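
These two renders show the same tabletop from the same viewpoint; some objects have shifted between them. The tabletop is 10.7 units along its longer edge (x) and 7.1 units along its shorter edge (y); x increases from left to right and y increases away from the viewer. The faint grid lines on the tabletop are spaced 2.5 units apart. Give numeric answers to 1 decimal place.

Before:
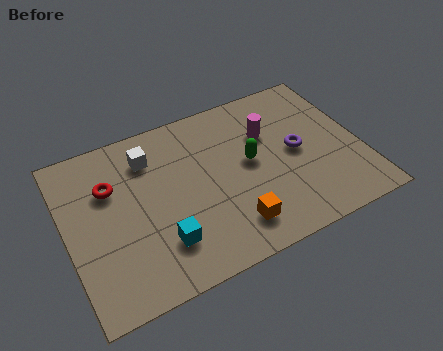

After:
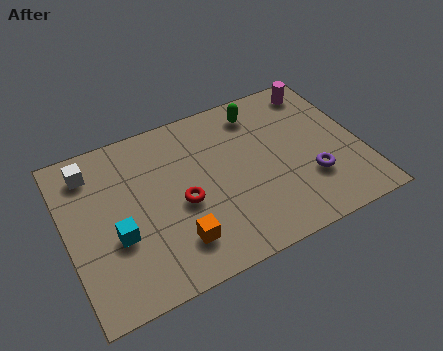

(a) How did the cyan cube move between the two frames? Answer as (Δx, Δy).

(-1.5, 0.9)

The cyan cube started near (3.2, 1.8) and ended near (1.7, 2.7).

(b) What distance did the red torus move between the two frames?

2.9

The red torus moved from about (1.7, 4.8) to (4.1, 3.1), a distance of √(2.4² + 1.7²) ≈ 2.9.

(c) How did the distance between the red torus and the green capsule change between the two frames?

-0.8

The distance was about 5.1 in the first image and 4.3 in the second, so they moved 0.8 units closer together.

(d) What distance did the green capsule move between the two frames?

2.2

From (6.7, 3.8) to (7.3, 5.9), the green capsule covered √(0.6² + 2.1²) ≈ 2.2 units.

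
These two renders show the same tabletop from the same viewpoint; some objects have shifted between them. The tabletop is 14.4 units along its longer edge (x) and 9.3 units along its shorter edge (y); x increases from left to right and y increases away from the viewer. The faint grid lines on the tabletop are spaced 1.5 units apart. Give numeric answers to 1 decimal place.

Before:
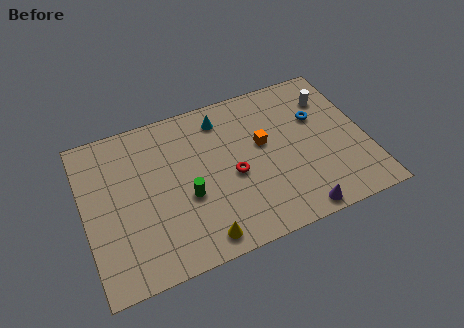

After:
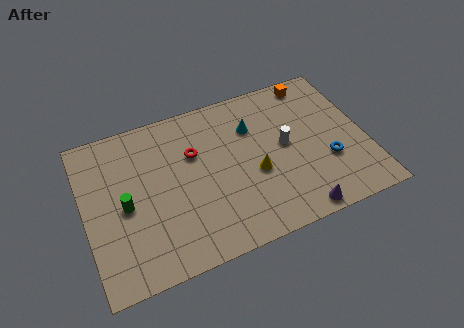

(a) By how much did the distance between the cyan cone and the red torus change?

-0.5

Before: roughly 3.6 units apart; after: 3.1. That's 0.5 units closer together.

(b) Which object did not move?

the purple cone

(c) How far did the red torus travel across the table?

2.7

From (7.5, 4.1) to (5.7, 6.1), the red torus covered √(1.8² + 2.0²) ≈ 2.7 units.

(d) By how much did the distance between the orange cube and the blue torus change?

+2.1

Before: roughly 3.0 units apart; after: 5.1. That's 2.1 units further apart.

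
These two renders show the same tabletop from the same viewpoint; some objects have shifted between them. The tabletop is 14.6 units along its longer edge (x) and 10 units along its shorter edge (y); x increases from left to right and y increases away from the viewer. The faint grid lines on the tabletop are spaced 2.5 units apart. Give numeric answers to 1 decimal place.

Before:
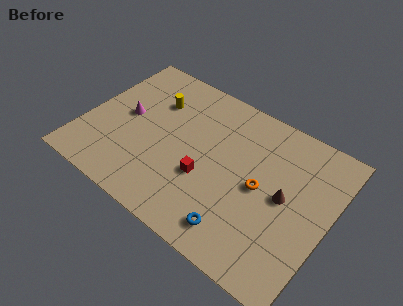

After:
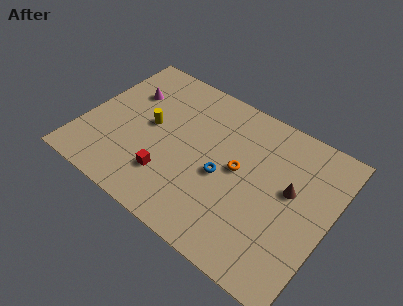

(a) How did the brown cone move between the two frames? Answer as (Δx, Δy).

(0.2, 0.6)

The brown cone started near (12.0, 5.1) and ended near (12.2, 5.7).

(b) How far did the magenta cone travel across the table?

1.7

From (2.3, 5.2) to (2.1, 6.9), the magenta cone covered √(0.2² + 1.7²) ≈ 1.7 units.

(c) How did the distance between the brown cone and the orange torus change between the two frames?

+1.6

The distance was about 1.4 in the first image and 3.0 in the second, so they moved 1.6 units further apart.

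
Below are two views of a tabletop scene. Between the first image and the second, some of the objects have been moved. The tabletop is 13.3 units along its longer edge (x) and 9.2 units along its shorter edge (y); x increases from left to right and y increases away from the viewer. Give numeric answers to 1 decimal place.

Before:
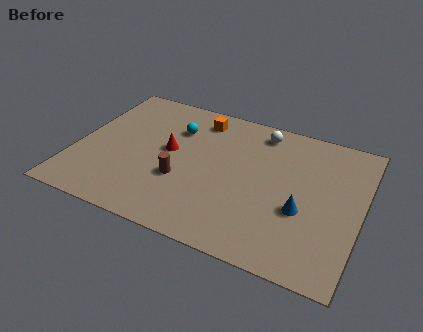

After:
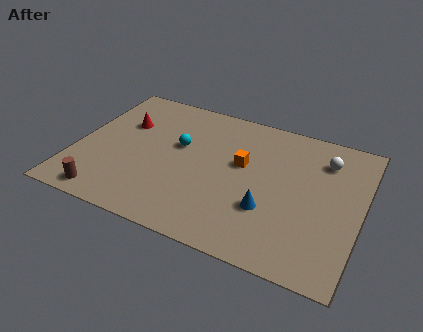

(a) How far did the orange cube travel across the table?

3.3

The orange cube was near (5.4, 7.7) before and (7.7, 5.4) after, so it travelled √(2.3² + 2.3²) ≈ 3.3 units.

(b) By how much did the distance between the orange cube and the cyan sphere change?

+1.5

The distance was about 1.5 in the first image and 3.0 in the second, so they moved 1.5 units further apart.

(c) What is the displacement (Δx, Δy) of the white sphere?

(3.1, -0.8)

The white sphere started near (8.3, 7.9) and ended near (11.4, 7.1).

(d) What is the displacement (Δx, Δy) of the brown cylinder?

(-3.2, -2.3)

The brown cylinder was at about (5.1, 3.3) and moved to about (1.9, 1.0).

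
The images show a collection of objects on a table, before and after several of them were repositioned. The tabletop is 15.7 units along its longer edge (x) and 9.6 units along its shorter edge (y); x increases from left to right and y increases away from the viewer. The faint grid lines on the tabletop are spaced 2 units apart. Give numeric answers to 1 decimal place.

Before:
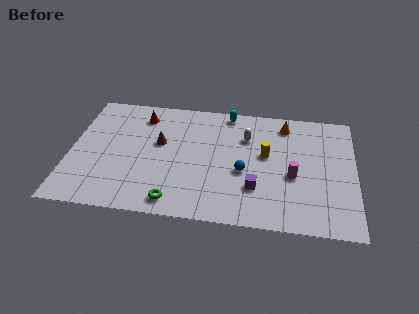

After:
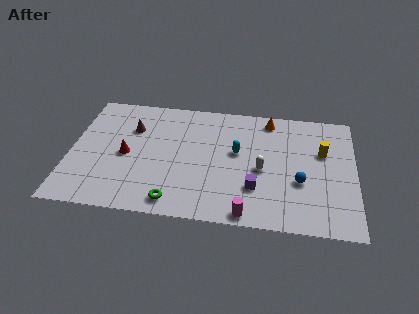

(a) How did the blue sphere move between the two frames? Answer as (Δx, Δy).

(3.1, -0.4)

The blue sphere was at about (9.6, 4.0) and moved to about (12.7, 3.6).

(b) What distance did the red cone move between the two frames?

3.4

The red cone moved from about (3.8, 7.8) to (3.1, 4.5), a distance of √(0.7² + 3.3²) ≈ 3.4.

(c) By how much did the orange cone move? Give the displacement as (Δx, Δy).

(-0.9, 0.3)

The orange cone started near (11.8, 8.1) and ended near (10.9, 8.4).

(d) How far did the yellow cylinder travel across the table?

3.2

From (10.8, 5.5) to (13.9, 6.1), the yellow cylinder covered √(3.1² + 0.6²) ≈ 3.2 units.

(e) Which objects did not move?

the purple cube and the green torus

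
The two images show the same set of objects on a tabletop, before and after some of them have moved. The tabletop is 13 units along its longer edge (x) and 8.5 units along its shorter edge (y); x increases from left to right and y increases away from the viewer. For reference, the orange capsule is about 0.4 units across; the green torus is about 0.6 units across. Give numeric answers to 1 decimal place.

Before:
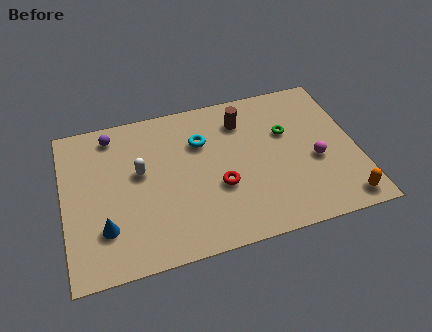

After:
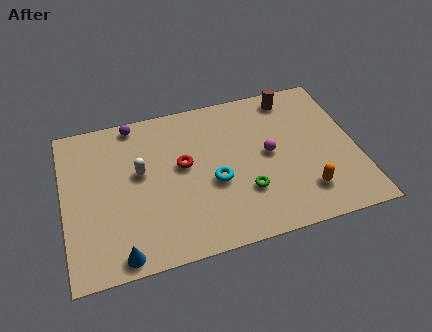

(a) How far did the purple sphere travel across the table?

1.1

The purple sphere moved from about (2.3, 7.3) to (3.3, 7.7), a distance of √(1.0² + 0.4²) ≈ 1.1.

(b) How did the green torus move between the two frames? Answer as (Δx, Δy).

(-2.1, -2.8)

The green torus was at about (10.0, 5.4) and moved to about (7.9, 2.6).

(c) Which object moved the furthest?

the green torus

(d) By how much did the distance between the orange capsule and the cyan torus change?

-3.5

The distance was about 7.7 in the first image and 4.2 in the second, so they moved 3.5 units closer together.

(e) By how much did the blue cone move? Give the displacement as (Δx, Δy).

(0.6, -1.5)

The blue cone started near (1.7, 2.3) and ended near (2.3, 0.8).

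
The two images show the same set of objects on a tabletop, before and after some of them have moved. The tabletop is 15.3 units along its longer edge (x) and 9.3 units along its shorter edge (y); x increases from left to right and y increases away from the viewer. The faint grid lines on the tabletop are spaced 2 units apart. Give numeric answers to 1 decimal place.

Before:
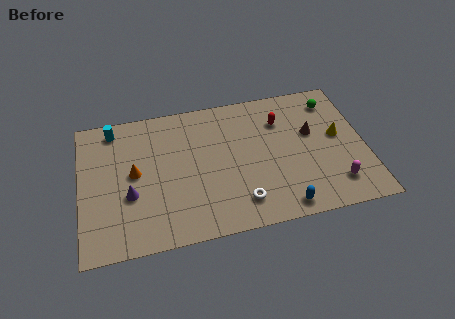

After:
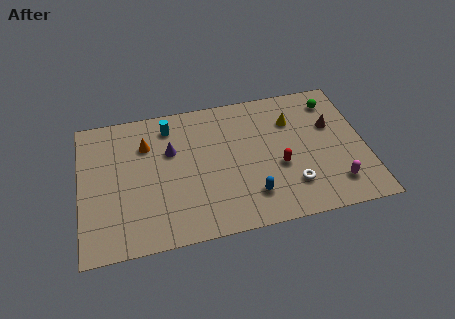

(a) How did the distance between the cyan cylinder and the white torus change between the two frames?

-0.8

They were about 9.1 units apart before and 8.3 after — 0.8 units closer together.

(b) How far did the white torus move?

2.8

The white torus was near (8.4, 1.8) before and (11.2, 2.3) after, so it travelled √(2.8² + 0.5²) ≈ 2.8 units.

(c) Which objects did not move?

the green sphere and the magenta capsule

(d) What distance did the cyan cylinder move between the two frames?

3.0

From (1.9, 8.1) to (4.9, 7.7), the cyan cylinder covered √(3.0² + 0.4²) ≈ 3.0 units.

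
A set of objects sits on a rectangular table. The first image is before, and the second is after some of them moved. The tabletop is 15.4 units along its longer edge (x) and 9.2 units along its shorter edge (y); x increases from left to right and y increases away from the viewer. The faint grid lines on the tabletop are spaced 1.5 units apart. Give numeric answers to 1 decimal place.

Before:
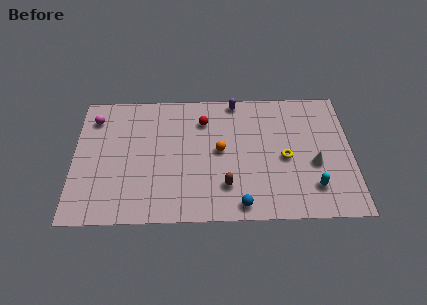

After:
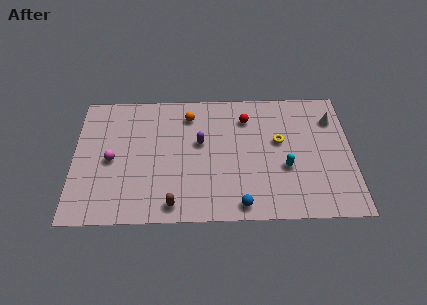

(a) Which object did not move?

the blue sphere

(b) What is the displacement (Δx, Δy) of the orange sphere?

(-1.7, 2.6)

From the two frames, the orange sphere sits at roughly (8.1, 4.8) before and (6.4, 7.4) after.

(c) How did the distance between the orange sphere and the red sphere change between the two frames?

+0.8

The distance was about 2.4 in the first image and 3.2 in the second, so they moved 0.8 units further apart.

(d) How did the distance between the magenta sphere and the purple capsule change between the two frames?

-3.0

They were about 8.0 units apart before and 5.0 after — 3.0 units closer together.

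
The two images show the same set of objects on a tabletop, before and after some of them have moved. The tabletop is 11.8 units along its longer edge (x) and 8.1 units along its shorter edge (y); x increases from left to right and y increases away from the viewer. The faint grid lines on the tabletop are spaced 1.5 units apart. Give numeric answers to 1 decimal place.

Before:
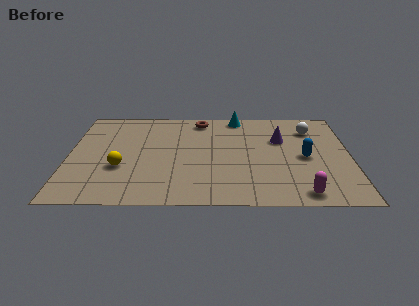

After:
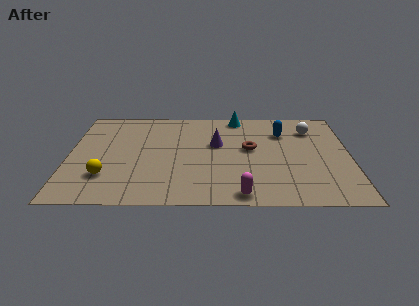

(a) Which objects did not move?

the cyan cone and the white sphere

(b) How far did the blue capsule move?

2.3

The blue capsule moved from about (9.9, 3.8) to (9.0, 5.9), a distance of √(0.9² + 2.1²) ≈ 2.3.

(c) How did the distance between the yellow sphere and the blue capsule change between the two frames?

+0.5

Before: roughly 7.8 units apart; after: 8.3. That's 0.5 units further apart.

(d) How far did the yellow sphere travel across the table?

0.9

From (2.2, 2.9) to (1.6, 2.2), the yellow sphere covered √(0.6² + 0.7²) ≈ 0.9 units.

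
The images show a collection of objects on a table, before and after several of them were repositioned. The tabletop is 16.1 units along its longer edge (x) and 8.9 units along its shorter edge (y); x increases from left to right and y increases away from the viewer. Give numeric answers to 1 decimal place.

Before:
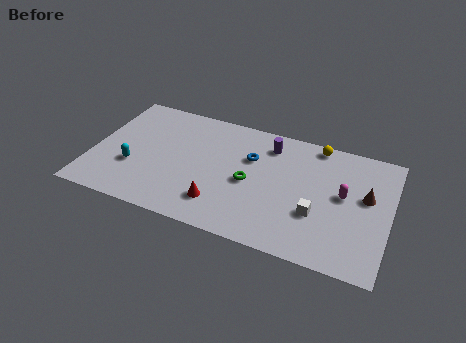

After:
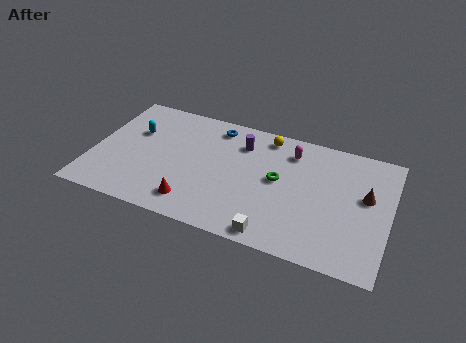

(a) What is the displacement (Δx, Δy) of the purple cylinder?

(-1.5, -0.4)

The purple cylinder started near (9.4, 7.2) and ended near (7.9, 6.8).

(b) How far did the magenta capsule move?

3.7

The magenta capsule was near (13.6, 4.9) before and (10.6, 7.1) after, so it travelled √(3.0² + 2.2²) ≈ 3.7 units.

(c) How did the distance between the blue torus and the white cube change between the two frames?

+3.0

Before: roughly 4.7 units apart; after: 7.7. That's 3.0 units further apart.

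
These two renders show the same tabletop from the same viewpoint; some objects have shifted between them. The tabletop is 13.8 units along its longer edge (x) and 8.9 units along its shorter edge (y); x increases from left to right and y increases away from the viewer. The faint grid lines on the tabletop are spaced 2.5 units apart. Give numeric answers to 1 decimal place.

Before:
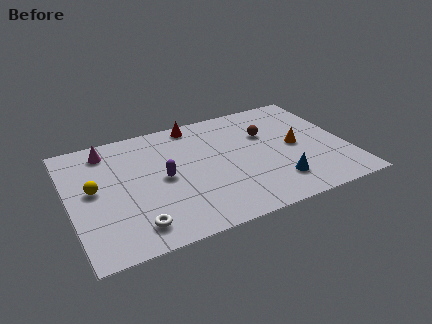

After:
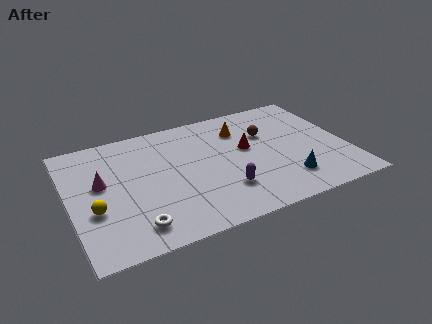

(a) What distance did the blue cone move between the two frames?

0.5

The blue cone was near (10.0, 2.0) before and (10.5, 2.0) after, so it travelled √(0.5² + 0.0²) ≈ 0.5 units.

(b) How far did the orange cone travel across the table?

3.4

From (11.3, 4.4) to (8.8, 6.7), the orange cone covered √(2.5² + 2.3²) ≈ 3.4 units.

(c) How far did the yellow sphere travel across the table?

1.5

From (1.2, 4.8) to (1.1, 3.3), the yellow sphere covered √(0.1² + 1.5²) ≈ 1.5 units.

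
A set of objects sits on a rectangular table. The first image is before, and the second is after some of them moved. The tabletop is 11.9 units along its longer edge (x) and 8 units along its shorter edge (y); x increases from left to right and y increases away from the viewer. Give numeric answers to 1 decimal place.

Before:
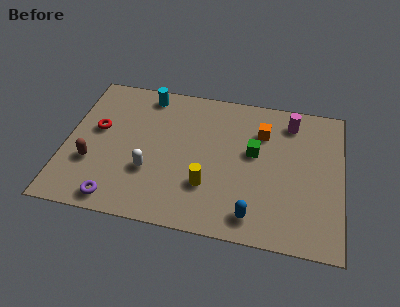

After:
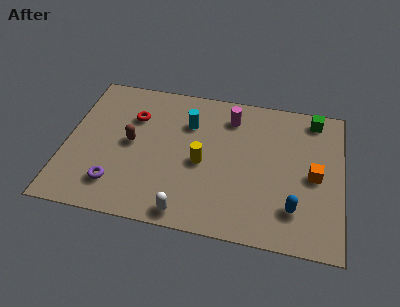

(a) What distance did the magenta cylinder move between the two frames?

2.6

From (9.6, 6.6) to (7.0, 6.4), the magenta cylinder covered √(2.6² + 0.2²) ≈ 2.6 units.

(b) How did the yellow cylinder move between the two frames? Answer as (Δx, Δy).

(-0.3, 1.2)

The yellow cylinder started near (6.2, 2.4) and ended near (5.9, 3.6).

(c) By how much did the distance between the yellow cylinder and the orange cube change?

+0.8

They were about 4.0 units apart before and 4.8 after — 0.8 units further apart.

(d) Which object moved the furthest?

the green cube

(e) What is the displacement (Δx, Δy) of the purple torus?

(-0.1, 0.8)

The purple torus was at about (2.4, 0.9) and moved to about (2.3, 1.7).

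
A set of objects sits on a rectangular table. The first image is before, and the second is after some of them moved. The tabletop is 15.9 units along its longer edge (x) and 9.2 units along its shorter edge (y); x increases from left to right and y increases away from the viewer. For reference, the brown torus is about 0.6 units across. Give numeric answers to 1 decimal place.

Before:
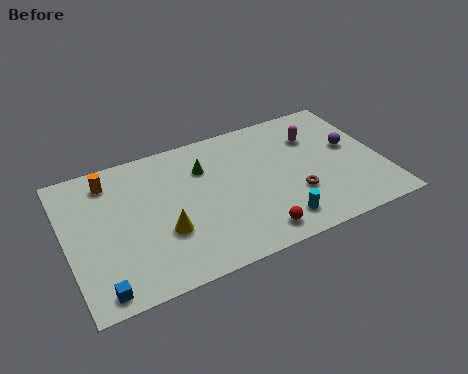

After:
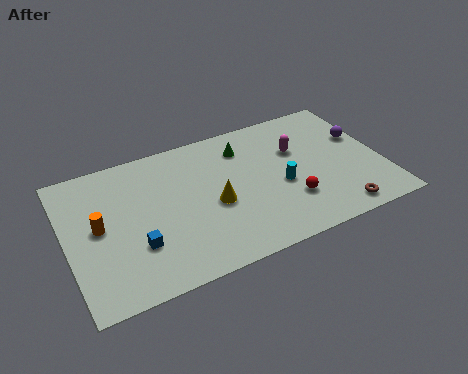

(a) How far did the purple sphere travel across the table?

0.8

The purple sphere moved from about (14.5, 5.2) to (15.1, 5.7), a distance of √(0.6² + 0.5²) ≈ 0.8.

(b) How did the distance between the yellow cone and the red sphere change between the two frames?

-0.8

Before: roughly 4.7 units apart; after: 3.9. That's 0.8 units closer together.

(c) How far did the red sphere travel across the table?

2.4

The red sphere was near (9.0, 1.3) before and (11.0, 2.7) after, so it travelled √(2.0² + 1.4²) ≈ 2.4 units.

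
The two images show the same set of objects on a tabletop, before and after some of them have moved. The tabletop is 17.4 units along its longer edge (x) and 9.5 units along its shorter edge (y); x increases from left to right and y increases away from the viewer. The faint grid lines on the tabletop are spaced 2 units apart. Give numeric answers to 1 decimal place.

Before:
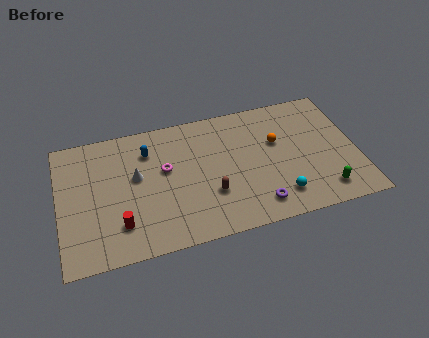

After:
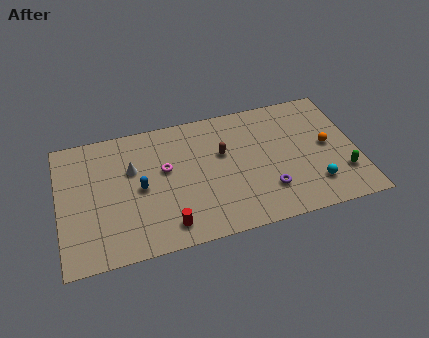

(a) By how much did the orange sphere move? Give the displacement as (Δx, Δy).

(2.9, -1.0)

The orange sphere started near (12.8, 5.9) and ended near (15.7, 4.9).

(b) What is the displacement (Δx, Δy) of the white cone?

(-0.2, 0.6)

From the two frames, the white cone sits at roughly (4.5, 5.5) before and (4.3, 6.1) after.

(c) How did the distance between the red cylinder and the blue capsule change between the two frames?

-1.9

The distance was about 5.3 in the first image and 3.4 in the second, so they moved 1.9 units closer together.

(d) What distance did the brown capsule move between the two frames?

2.9

The brown capsule moved from about (8.7, 3.1) to (9.6, 5.9), a distance of √(0.9² + 2.8²) ≈ 2.9.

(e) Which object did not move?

the magenta torus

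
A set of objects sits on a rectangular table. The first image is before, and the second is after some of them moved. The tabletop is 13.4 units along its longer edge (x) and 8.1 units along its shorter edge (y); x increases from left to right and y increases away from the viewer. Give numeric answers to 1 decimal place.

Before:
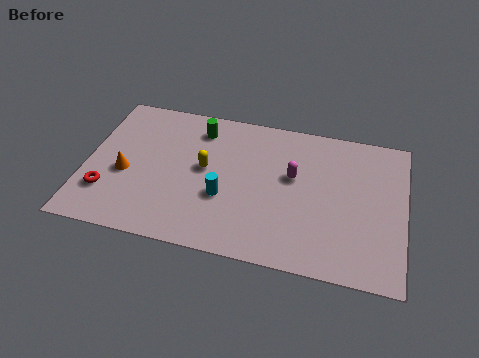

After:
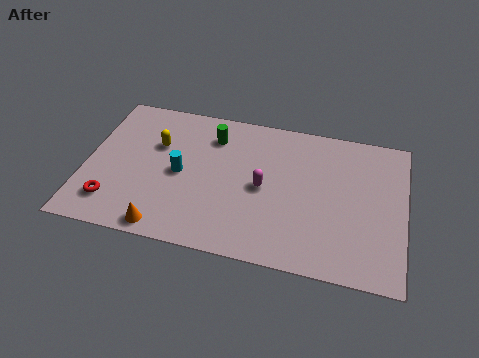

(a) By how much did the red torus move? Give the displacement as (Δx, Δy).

(0.3, -0.5)

The red torus was at about (1.0, 2.2) and moved to about (1.3, 1.7).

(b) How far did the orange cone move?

3.2

From (1.7, 3.4) to (3.6, 0.8), the orange cone covered √(1.9² + 2.6²) ≈ 3.2 units.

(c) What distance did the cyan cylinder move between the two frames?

2.1

The cyan cylinder was near (5.9, 3.0) before and (4.0, 3.9) after, so it travelled √(1.9² + 0.9²) ≈ 2.1 units.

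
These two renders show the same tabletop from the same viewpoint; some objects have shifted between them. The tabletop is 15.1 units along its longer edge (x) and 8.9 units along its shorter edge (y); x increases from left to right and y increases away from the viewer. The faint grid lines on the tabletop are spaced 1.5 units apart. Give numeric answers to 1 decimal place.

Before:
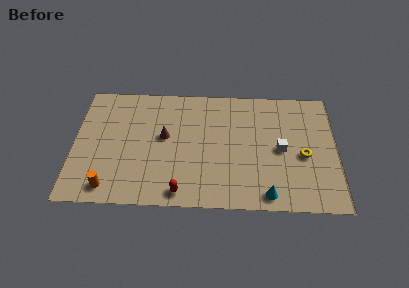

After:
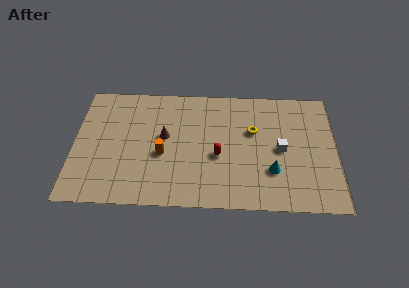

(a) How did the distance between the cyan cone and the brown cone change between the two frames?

-0.5

The distance was about 7.1 in the first image and 6.6 in the second, so they moved 0.5 units closer together.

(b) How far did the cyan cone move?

1.7

The cyan cone moved from about (11.1, 1.0) to (11.4, 2.7), a distance of √(0.3² + 1.7²) ≈ 1.7.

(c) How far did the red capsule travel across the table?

3.4

The red capsule was near (6.2, 1.0) before and (8.3, 3.7) after, so it travelled √(2.1² + 2.7²) ≈ 3.4 units.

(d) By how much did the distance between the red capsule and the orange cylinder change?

-0.9

The distance was about 4.1 in the first image and 3.2 in the second, so they moved 0.9 units closer together.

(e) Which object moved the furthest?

the orange cylinder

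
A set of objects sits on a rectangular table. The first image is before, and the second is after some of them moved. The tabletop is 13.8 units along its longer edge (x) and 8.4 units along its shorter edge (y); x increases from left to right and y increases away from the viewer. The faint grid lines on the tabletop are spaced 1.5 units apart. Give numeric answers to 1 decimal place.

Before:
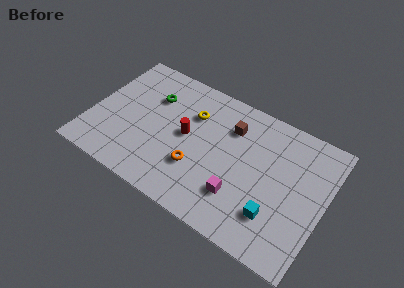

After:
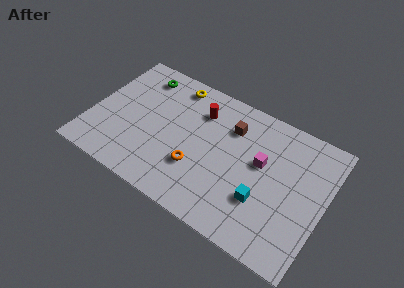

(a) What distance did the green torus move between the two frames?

1.4

The green torus moved from about (3.3, 5.9) to (2.4, 7.0), a distance of √(0.9² + 1.1²) ≈ 1.4.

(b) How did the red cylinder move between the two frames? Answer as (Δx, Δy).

(0.5, 1.9)

From the two frames, the red cylinder sits at roughly (5.6, 4.4) before and (6.1, 6.3) after.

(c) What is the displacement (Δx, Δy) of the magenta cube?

(0.9, 2.6)

The magenta cube started near (9.1, 2.3) and ended near (10.0, 4.9).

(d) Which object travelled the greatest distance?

the magenta cube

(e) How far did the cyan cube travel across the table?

0.9

The cyan cube was near (11.2, 2.2) before and (10.4, 2.7) after, so it travelled √(0.8² + 0.5²) ≈ 0.9 units.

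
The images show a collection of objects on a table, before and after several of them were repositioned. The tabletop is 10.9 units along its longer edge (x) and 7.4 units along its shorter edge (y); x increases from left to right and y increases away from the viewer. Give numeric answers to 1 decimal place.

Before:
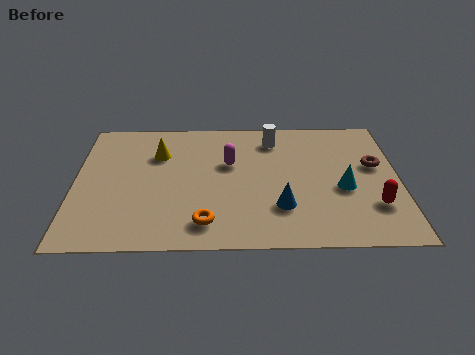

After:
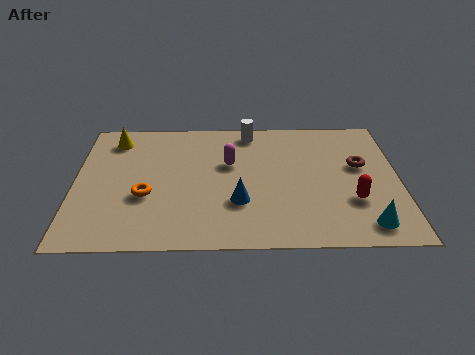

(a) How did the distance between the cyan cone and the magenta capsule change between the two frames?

+1.6

The distance was about 4.1 in the first image and 5.7 in the second, so they moved 1.6 units further apart.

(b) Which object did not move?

the magenta capsule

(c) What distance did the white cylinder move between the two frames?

0.9

The white cylinder moved from about (6.7, 6.0) to (5.9, 6.5), a distance of √(0.8² + 0.5²) ≈ 0.9.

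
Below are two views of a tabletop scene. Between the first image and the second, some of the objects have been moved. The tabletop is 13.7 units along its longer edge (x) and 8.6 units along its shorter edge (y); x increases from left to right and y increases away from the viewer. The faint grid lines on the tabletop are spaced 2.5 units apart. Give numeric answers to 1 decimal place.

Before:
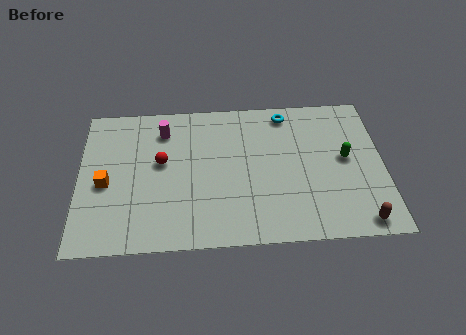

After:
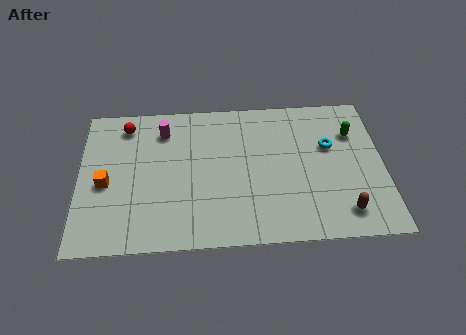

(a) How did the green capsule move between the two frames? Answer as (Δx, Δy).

(0.4, 1.5)

The green capsule started near (12.0, 4.6) and ended near (12.4, 6.1).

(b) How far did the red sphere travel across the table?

2.8

The red sphere was near (3.7, 4.9) before and (2.1, 7.2) after, so it travelled √(1.6² + 2.3²) ≈ 2.8 units.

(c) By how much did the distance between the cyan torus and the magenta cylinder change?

+2.0

They were about 5.6 units apart before and 7.6 after — 2.0 units further apart.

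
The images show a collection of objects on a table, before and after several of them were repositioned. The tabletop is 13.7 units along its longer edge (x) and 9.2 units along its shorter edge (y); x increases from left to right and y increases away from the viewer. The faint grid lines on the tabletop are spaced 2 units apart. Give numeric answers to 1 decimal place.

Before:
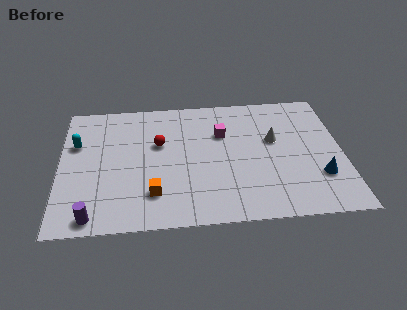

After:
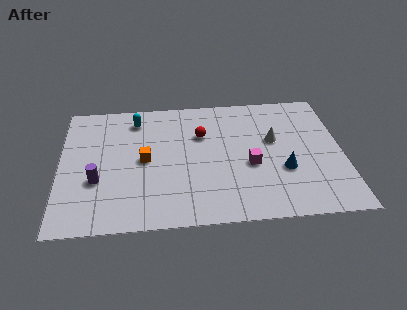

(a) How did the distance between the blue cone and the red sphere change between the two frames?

-3.4

Before: roughly 8.3 units apart; after: 4.9. That's 3.4 units closer together.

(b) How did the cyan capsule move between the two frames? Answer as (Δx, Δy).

(2.9, 1.6)

The cyan capsule started near (0.8, 6.0) and ended near (3.7, 7.6).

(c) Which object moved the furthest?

the cyan capsule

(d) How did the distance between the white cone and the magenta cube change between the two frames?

-0.5

They were about 2.6 units apart before and 2.1 after — 0.5 units closer together.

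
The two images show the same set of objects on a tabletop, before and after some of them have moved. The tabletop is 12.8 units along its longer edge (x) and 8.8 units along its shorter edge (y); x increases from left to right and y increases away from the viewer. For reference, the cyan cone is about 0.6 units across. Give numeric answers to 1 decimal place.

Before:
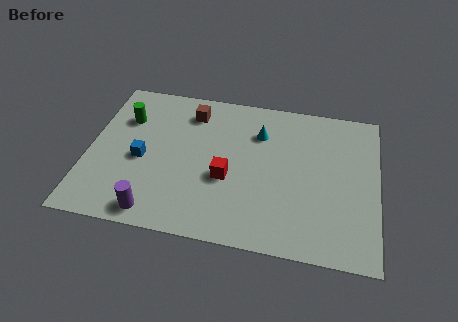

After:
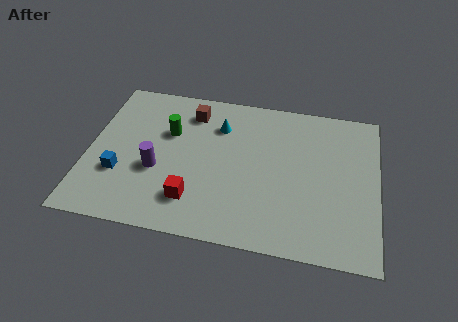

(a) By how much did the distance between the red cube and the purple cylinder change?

-1.7

They were about 3.9 units apart before and 2.2 after — 1.7 units closer together.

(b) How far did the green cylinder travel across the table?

2.1

From (1.5, 6.2) to (3.5, 5.7), the green cylinder covered √(2.0² + 0.5²) ≈ 2.1 units.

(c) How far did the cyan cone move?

1.8

From (7.5, 6.4) to (5.7, 6.5), the cyan cone covered √(1.8² + 0.1²) ≈ 1.8 units.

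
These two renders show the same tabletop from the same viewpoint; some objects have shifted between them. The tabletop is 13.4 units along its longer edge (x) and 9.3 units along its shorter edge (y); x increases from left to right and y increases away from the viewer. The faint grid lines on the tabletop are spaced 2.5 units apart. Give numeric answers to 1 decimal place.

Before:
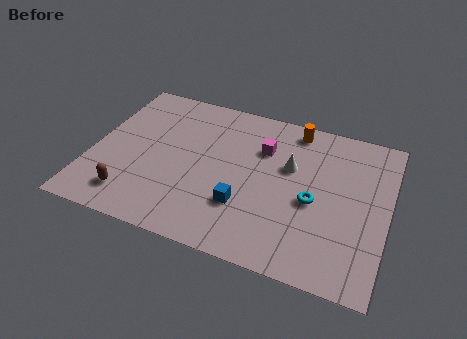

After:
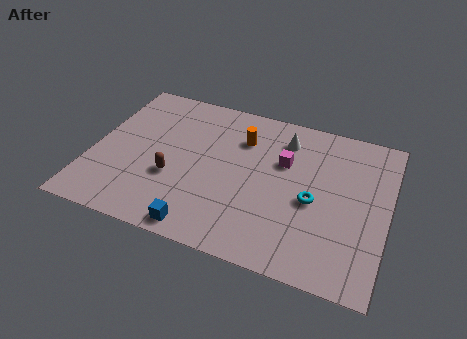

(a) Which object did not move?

the cyan torus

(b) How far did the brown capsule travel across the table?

2.4

The brown capsule was near (2.1, 1.7) before and (3.8, 3.4) after, so it travelled √(1.7² + 1.7²) ≈ 2.4 units.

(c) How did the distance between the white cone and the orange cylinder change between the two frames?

-0.4

Before: roughly 2.4 units apart; after: 2.0. That's 0.4 units closer together.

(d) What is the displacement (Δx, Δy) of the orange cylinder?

(-2.3, -1.4)

The orange cylinder started near (8.9, 8.2) and ended near (6.6, 6.8).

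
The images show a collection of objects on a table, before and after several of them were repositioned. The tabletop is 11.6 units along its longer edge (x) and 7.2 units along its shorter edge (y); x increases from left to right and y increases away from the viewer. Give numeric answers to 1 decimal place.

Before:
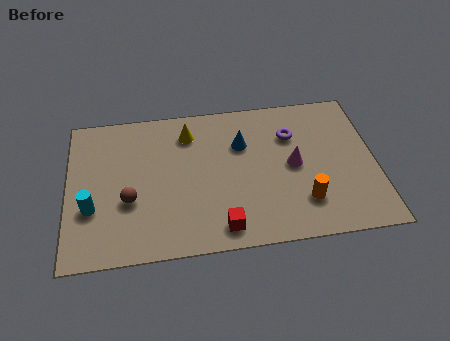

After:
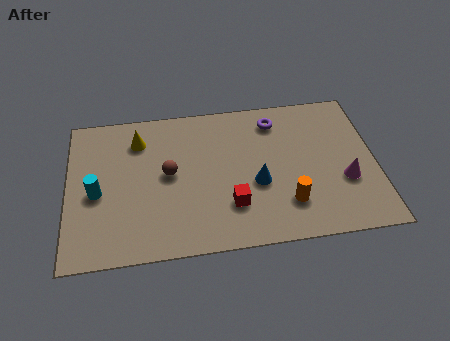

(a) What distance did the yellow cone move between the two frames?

1.9

From (4.6, 5.7) to (2.7, 5.6), the yellow cone covered √(1.9² + 0.1²) ≈ 1.9 units.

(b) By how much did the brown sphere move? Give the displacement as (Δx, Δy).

(1.5, 1.1)

The brown sphere was at about (2.3, 2.7) and moved to about (3.8, 3.8).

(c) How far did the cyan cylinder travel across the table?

0.7

The cyan cylinder was near (0.9, 2.5) before and (1.1, 3.2) after, so it travelled √(0.2² + 0.7²) ≈ 0.7 units.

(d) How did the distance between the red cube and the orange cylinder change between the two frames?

-1.1

The distance was about 3.2 in the first image and 2.1 in the second, so they moved 1.1 units closer together.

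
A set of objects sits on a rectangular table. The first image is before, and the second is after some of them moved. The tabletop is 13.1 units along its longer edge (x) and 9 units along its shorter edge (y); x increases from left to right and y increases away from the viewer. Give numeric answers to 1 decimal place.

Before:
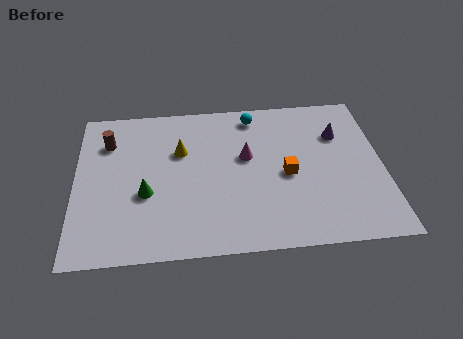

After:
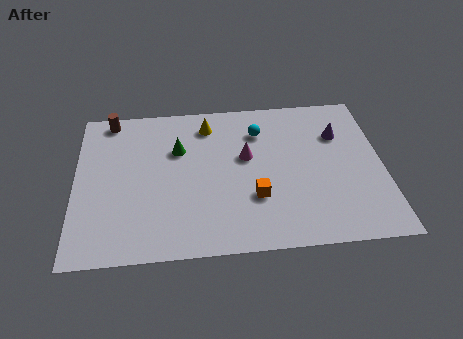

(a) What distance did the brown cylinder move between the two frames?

1.4

The brown cylinder was near (1.4, 6.7) before and (1.5, 8.1) after, so it travelled √(0.1² + 1.4²) ≈ 1.4 units.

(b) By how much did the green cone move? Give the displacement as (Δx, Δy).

(1.4, 2.5)

The green cone started near (3.0, 3.5) and ended near (4.4, 6.0).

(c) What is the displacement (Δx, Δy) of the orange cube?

(-1.4, -1.2)

From the two frames, the orange cube sits at roughly (9.0, 4.1) before and (7.6, 2.9) after.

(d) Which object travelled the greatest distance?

the green cone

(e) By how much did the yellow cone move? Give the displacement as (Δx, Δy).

(1.2, 1.5)

The yellow cone was at about (4.5, 5.9) and moved to about (5.7, 7.4).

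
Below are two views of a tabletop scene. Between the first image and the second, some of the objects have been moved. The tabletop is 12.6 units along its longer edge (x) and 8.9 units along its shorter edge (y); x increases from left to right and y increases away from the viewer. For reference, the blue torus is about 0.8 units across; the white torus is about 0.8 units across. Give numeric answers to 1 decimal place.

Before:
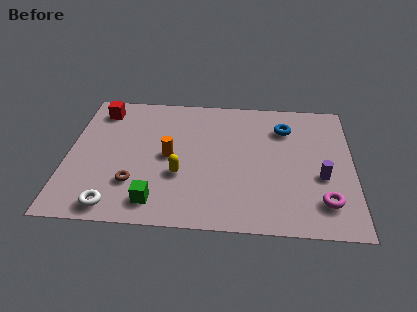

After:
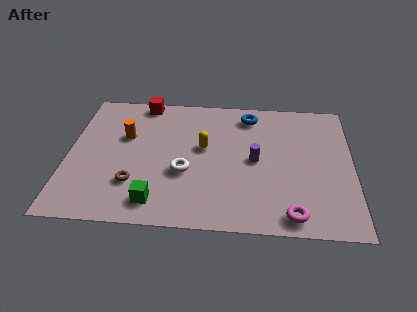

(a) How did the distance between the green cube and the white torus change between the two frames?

+0.5

They were about 1.8 units apart before and 2.3 after — 0.5 units further apart.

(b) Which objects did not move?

the green cube and the brown torus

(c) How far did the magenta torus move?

1.7

From (11.3, 1.9) to (9.9, 1.0), the magenta torus covered √(1.4² + 0.9²) ≈ 1.7 units.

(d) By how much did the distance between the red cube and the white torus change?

-1.4

Before: roughly 6.5 units apart; after: 5.1. That's 1.4 units closer together.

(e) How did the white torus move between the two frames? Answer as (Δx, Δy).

(3.0, 2.4)

The white torus was at about (2.2, 1.0) and moved to about (5.2, 3.4).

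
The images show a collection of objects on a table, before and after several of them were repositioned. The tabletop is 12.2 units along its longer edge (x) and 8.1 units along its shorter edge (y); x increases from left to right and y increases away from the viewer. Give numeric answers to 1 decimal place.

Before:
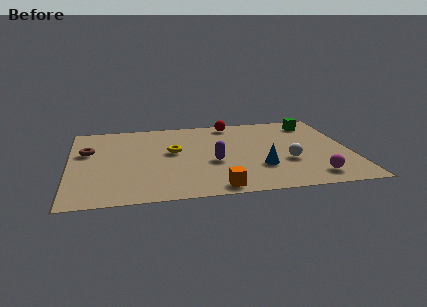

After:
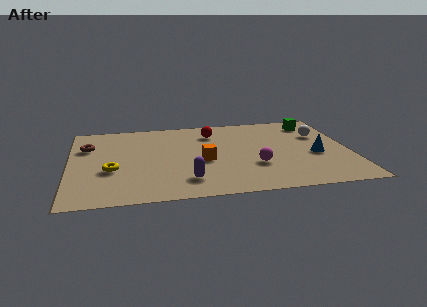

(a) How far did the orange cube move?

2.7

From (6.2, 0.8) to (5.8, 3.5), the orange cube covered √(0.4² + 2.7²) ≈ 2.7 units.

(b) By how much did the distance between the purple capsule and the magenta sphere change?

-1.5

Before: roughly 4.7 units apart; after: 3.2. That's 1.5 units closer together.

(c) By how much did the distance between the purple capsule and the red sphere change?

+0.8

They were about 4.0 units apart before and 4.8 after — 0.8 units further apart.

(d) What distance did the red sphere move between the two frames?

1.3

The red sphere was near (7.2, 7.2) before and (6.3, 6.3) after, so it travelled √(0.9² + 0.9²) ≈ 1.3 units.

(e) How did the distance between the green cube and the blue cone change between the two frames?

-1.6

Before: roughly 4.9 units apart; after: 3.3. That's 1.6 units closer together.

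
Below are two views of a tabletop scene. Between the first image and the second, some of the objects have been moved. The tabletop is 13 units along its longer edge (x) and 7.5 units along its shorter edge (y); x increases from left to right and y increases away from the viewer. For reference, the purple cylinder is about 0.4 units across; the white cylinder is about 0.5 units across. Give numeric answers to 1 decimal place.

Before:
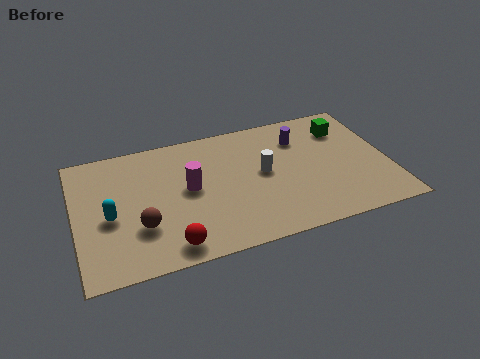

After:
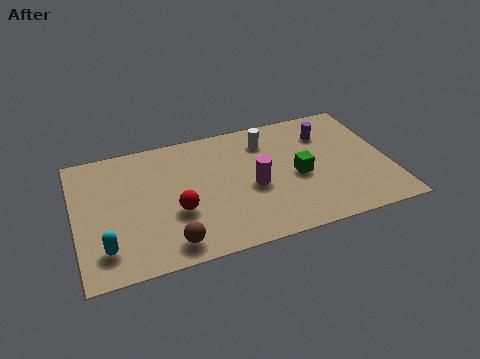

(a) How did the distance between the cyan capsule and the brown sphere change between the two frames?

+1.1

Before: roughly 1.5 units apart; after: 2.6. That's 1.1 units further apart.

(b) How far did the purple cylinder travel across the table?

1.1

The purple cylinder moved from about (9.5, 5.6) to (10.6, 5.6), a distance of √(1.1² + 0.0²) ≈ 1.1.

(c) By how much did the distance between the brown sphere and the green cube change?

-3.4

The distance was about 9.4 in the first image and 6.0 in the second, so they moved 3.4 units closer together.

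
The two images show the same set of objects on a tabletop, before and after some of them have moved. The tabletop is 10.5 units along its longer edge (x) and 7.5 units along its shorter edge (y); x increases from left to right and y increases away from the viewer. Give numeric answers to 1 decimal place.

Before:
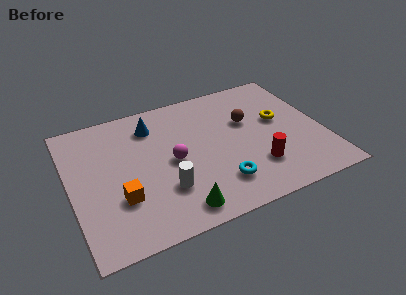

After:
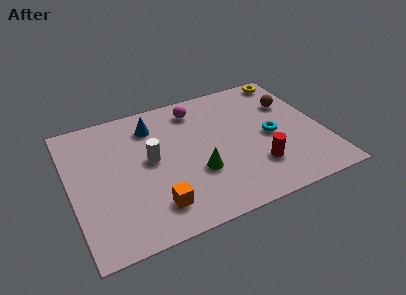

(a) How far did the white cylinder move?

1.8

The white cylinder moved from about (3.7, 2.2) to (3.3, 4.0), a distance of √(0.4² + 1.8²) ≈ 1.8.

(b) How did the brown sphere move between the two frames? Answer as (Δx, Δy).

(1.9, 0.4)

From the two frames, the brown sphere sits at roughly (7.5, 4.7) before and (9.4, 5.1) after.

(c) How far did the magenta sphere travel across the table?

2.9

From (4.2, 3.6) to (5.5, 6.2), the magenta sphere covered √(1.3² + 2.6²) ≈ 2.9 units.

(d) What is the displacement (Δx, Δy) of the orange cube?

(1.3, -0.9)

From the two frames, the orange cube sits at roughly (1.9, 2.4) before and (3.2, 1.5) after.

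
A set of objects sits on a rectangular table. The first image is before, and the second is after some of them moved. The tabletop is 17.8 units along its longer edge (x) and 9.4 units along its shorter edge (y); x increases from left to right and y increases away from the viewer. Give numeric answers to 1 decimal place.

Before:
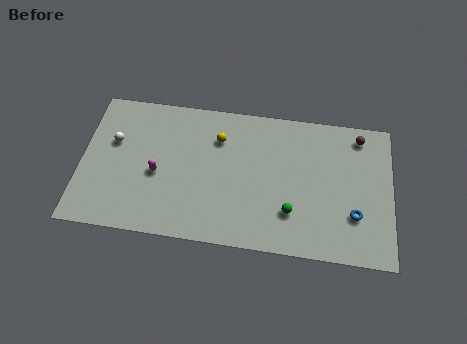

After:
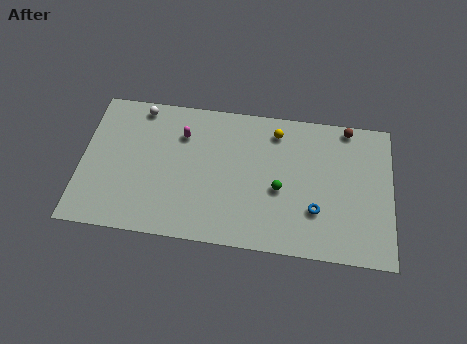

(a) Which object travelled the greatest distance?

the yellow sphere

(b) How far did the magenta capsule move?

3.1

From (4.4, 4.1) to (5.7, 6.9), the magenta capsule covered √(1.3² + 2.8²) ≈ 3.1 units.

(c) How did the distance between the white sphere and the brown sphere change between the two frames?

-2.3

The distance was about 14.3 in the first image and 12.0 in the second, so they moved 2.3 units closer together.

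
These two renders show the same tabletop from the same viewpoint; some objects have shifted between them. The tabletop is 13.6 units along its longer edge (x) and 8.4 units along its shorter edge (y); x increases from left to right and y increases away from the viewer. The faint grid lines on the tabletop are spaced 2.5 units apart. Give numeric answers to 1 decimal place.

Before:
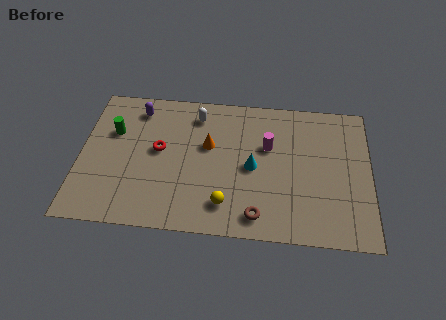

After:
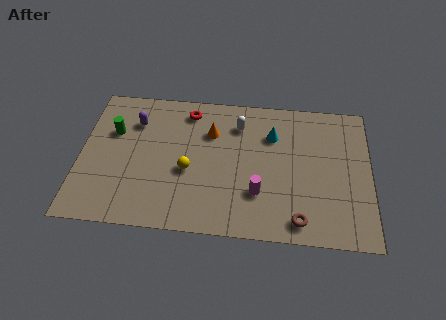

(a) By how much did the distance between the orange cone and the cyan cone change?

+0.5

They were about 2.4 units apart before and 2.9 after — 0.5 units further apart.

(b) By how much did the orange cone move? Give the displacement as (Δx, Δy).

(0.1, 0.8)

The orange cone started near (6.0, 5.1) and ended near (6.1, 5.9).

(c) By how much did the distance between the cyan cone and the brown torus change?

+2.3

Before: roughly 2.8 units apart; after: 5.1. That's 2.3 units further apart.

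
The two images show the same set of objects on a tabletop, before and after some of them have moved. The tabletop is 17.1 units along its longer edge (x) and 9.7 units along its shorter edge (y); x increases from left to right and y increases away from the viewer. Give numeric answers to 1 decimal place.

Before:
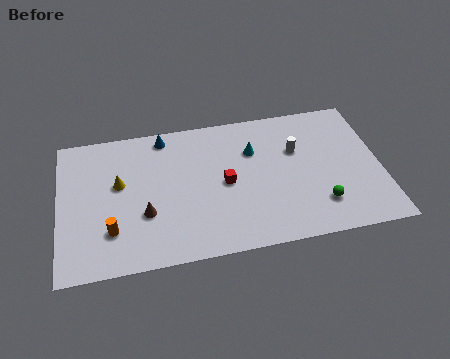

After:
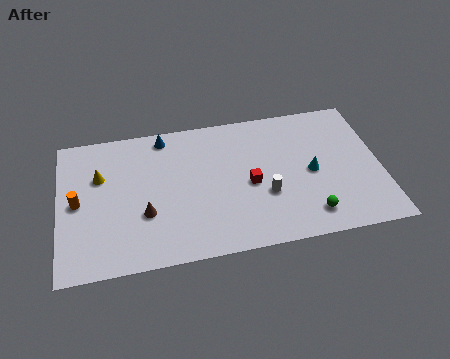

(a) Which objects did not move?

the brown cone and the blue cone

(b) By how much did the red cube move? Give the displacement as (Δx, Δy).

(1.3, -0.3)

The red cube started near (8.8, 4.7) and ended near (10.1, 4.4).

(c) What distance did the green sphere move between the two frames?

0.8

The green sphere moved from about (13.7, 2.3) to (13.1, 1.7), a distance of √(0.6² + 0.6²) ≈ 0.8.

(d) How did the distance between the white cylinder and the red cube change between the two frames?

-3.0

Before: roughly 4.2 units apart; after: 1.2. That's 3.0 units closer together.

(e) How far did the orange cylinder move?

2.8

The orange cylinder was near (2.7, 2.6) before and (1.0, 4.8) after, so it travelled √(1.7² + 2.2²) ≈ 2.8 units.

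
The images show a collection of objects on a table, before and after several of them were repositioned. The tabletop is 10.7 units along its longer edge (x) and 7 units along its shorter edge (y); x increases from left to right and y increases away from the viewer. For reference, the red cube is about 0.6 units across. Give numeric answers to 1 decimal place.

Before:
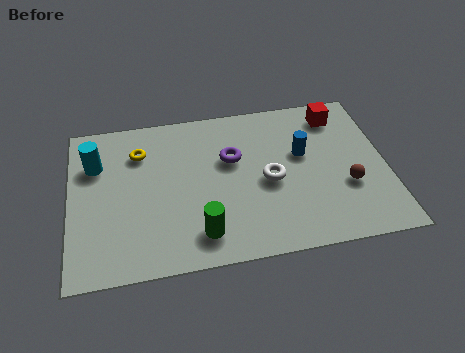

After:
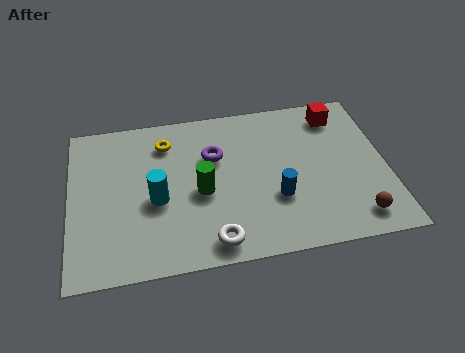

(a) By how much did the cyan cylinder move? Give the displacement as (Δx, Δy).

(2.0, -1.9)

The cyan cylinder started near (0.9, 4.9) and ended near (2.9, 3.0).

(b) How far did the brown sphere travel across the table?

1.4

From (9.3, 2.5) to (9.5, 1.1), the brown sphere covered √(0.2² + 1.4²) ≈ 1.4 units.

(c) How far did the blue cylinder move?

2.1

From (7.9, 4.2) to (6.9, 2.4), the blue cylinder covered √(1.0² + 1.8²) ≈ 2.1 units.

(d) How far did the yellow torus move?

0.9

From (2.4, 5.2) to (3.3, 5.5), the yellow torus covered √(0.9² + 0.3²) ≈ 0.9 units.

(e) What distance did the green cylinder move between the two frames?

1.8

The green cylinder was near (4.3, 1.3) before and (4.4, 3.1) after, so it travelled √(0.1² + 1.8²) ≈ 1.8 units.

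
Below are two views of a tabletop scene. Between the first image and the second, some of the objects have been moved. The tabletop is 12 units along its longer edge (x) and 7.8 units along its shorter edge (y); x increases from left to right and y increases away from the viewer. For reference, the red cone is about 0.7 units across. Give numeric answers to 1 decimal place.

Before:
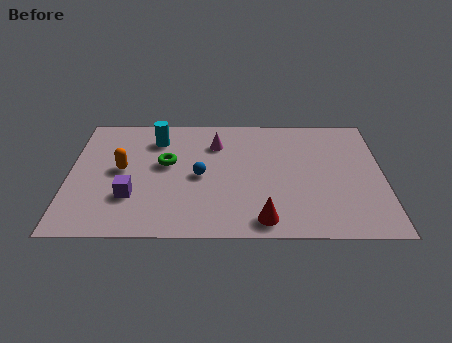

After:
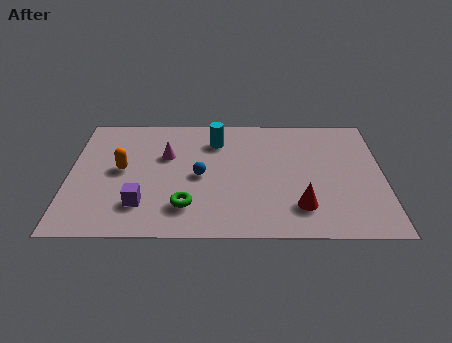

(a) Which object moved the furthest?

the green torus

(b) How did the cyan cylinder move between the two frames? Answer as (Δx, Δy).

(2.3, -0.1)

The cyan cylinder started near (3.3, 6.1) and ended near (5.6, 6.0).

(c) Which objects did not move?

the blue sphere and the orange capsule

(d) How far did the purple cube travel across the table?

0.6

From (2.4, 2.4) to (2.8, 1.9), the purple cube covered √(0.4² + 0.5²) ≈ 0.6 units.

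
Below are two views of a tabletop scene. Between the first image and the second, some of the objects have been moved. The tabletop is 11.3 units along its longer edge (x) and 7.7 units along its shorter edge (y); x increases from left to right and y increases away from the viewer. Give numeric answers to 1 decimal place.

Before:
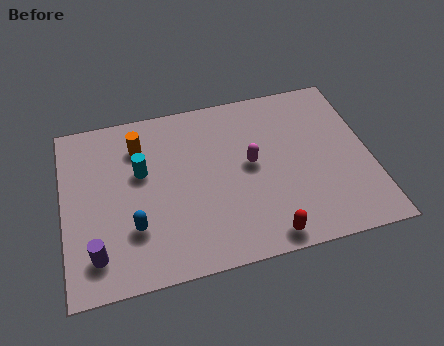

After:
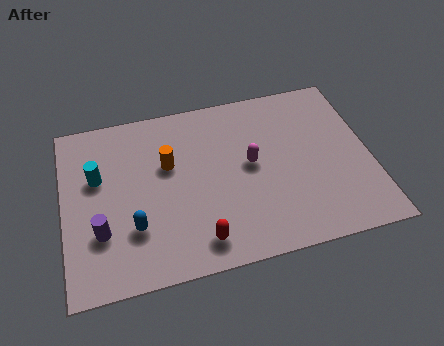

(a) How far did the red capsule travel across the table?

2.4

The red capsule moved from about (7.2, 0.8) to (4.8, 1.2), a distance of √(2.4² + 0.4²) ≈ 2.4.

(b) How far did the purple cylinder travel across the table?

0.9

From (1.1, 1.5) to (1.3, 2.4), the purple cylinder covered √(0.2² + 0.9²) ≈ 0.9 units.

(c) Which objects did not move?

the blue capsule and the magenta capsule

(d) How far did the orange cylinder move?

1.5

The orange cylinder moved from about (2.9, 5.9) to (3.9, 4.8), a distance of √(1.0² + 1.1²) ≈ 1.5.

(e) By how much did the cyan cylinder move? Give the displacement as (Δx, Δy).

(-1.6, 0.1)

The cyan cylinder was at about (2.9, 4.7) and moved to about (1.3, 4.8).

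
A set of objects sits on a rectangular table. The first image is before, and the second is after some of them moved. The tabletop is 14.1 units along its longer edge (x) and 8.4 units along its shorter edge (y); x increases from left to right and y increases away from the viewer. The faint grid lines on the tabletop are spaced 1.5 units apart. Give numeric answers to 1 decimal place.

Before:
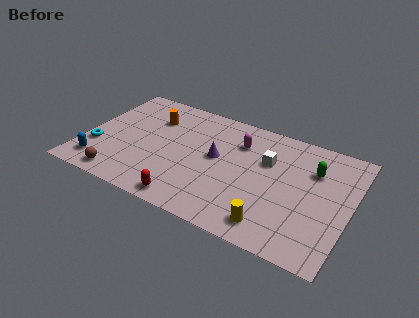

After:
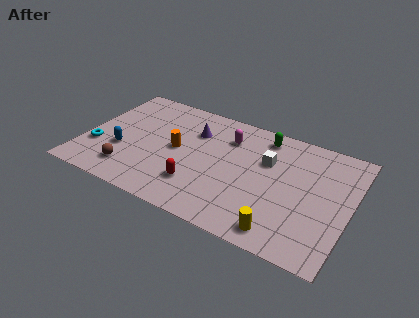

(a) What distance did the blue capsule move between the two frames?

1.8

The blue capsule moved from about (1.1, 1.5) to (2.1, 3.0), a distance of √(1.0² + 1.5²) ≈ 1.8.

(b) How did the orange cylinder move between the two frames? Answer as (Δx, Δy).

(1.6, -1.8)

The orange cylinder was at about (3.3, 6.1) and moved to about (4.9, 4.3).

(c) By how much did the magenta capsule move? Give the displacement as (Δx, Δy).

(-0.6, 0.1)

The magenta capsule started near (8.0, 6.2) and ended near (7.4, 6.3).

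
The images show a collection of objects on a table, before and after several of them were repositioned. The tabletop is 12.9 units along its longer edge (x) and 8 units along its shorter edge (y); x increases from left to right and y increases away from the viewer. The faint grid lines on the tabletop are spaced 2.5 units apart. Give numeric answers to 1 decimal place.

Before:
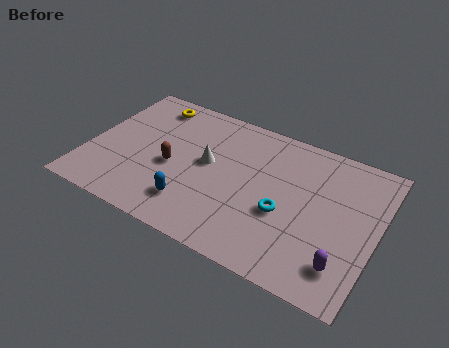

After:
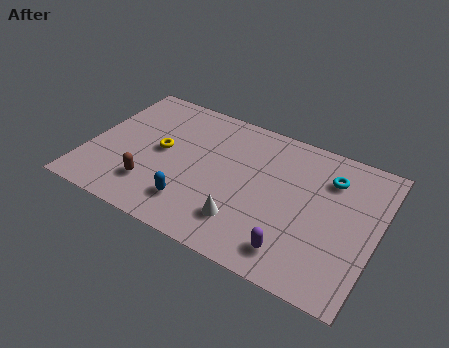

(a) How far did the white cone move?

3.2

The white cone moved from about (5.3, 4.4) to (7.3, 1.9), a distance of √(2.0² + 2.5²) ≈ 3.2.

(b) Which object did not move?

the blue capsule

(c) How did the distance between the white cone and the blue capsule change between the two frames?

-0.3

The distance was about 2.6 in the first image and 2.3 in the second, so they moved 0.3 units closer together.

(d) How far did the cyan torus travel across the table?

3.3

The cyan torus moved from about (8.9, 3.2) to (10.6, 6.0), a distance of √(1.7² + 2.8²) ≈ 3.3.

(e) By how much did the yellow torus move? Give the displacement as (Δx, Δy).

(0.9, -2.6)

The yellow torus was at about (2.3, 6.8) and moved to about (3.2, 4.2).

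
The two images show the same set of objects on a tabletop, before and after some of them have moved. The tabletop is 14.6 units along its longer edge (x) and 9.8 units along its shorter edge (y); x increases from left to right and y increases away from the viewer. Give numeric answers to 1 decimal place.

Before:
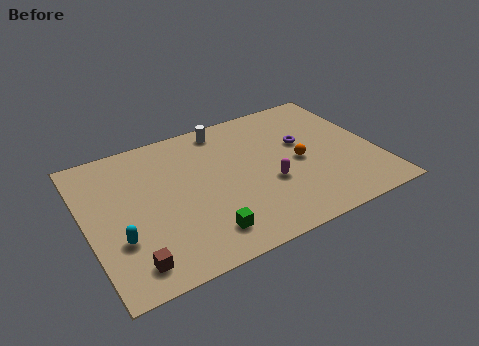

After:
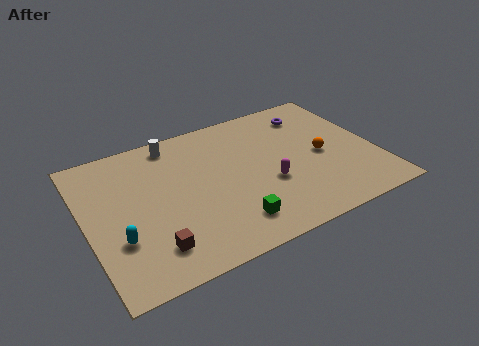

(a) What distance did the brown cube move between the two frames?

1.2

The brown cube was near (1.8, 1.5) before and (2.9, 2.0) after, so it travelled √(1.1² + 0.5²) ≈ 1.2 units.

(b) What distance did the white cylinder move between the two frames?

2.6

From (7.4, 8.6) to (4.8, 8.6), the white cylinder covered √(2.6² + 0.0²) ≈ 2.6 units.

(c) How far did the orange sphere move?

1.2

From (10.7, 4.6) to (11.9, 4.6), the orange sphere covered √(1.2² + 0.0²) ≈ 1.2 units.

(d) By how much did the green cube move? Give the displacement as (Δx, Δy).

(1.4, 0.1)

From the two frames, the green cube sits at roughly (5.4, 1.8) before and (6.8, 1.9) after.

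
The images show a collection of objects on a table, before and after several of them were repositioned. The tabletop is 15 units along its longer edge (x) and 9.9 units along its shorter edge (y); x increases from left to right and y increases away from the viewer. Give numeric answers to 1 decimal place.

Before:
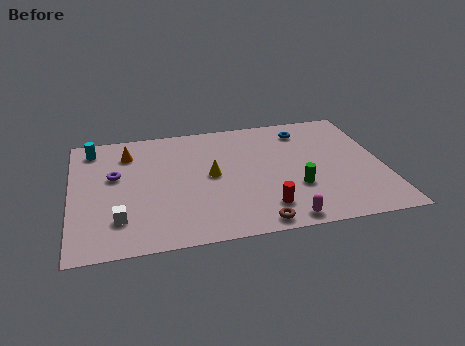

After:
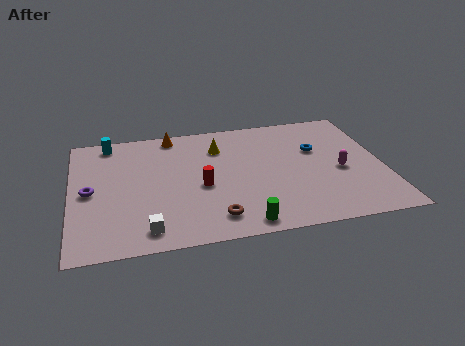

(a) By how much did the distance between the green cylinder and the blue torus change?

+1.7

Before: roughly 4.9 units apart; after: 6.6. That's 1.7 units further apart.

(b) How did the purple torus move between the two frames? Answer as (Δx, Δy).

(-1.2, -1.1)

From the two frames, the purple torus sits at roughly (2.1, 5.9) before and (0.9, 4.8) after.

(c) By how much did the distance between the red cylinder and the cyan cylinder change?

-4.0

Before: roughly 10.2 units apart; after: 6.2. That's 4.0 units closer together.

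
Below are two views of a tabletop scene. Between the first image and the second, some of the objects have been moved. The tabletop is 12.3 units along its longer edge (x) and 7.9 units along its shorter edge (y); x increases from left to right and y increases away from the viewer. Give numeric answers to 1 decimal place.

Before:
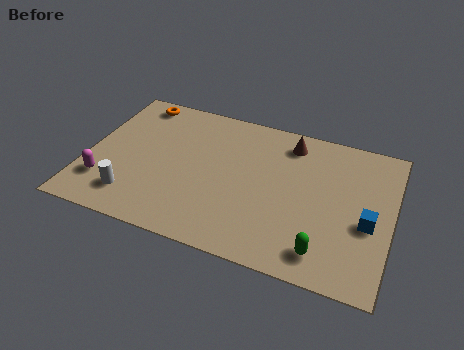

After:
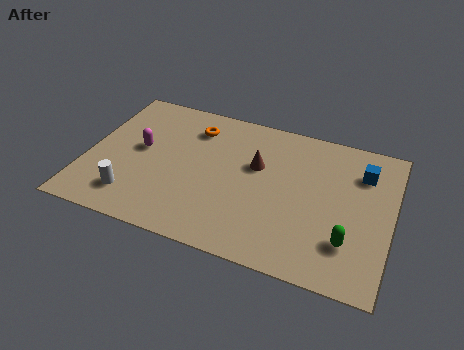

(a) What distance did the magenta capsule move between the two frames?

2.6

From (0.9, 2.0) to (2.1, 4.3), the magenta capsule covered √(1.2² + 2.3²) ≈ 2.6 units.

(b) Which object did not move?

the white cylinder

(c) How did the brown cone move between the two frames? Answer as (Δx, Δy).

(-1.2, -1.7)

The brown cone was at about (8.0, 6.6) and moved to about (6.8, 4.9).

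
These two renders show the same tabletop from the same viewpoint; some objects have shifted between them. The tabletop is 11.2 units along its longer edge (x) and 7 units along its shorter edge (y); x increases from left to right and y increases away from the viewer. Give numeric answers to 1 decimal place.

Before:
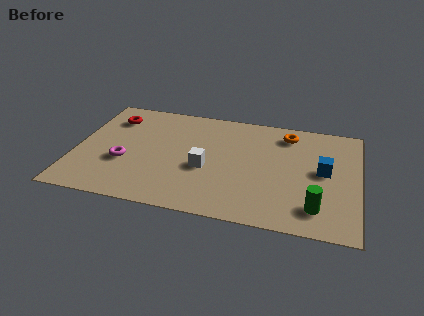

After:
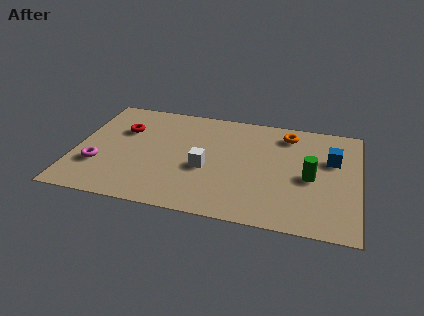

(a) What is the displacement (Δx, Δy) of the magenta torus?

(-1.0, -0.4)

From the two frames, the magenta torus sits at roughly (2.0, 2.6) before and (1.0, 2.2) after.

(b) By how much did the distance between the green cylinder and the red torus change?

-1.6

Before: roughly 9.2 units apart; after: 7.6. That's 1.6 units closer together.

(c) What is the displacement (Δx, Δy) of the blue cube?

(0.3, 0.8)

From the two frames, the blue cube sits at roughly (9.8, 3.7) before and (10.1, 4.5) after.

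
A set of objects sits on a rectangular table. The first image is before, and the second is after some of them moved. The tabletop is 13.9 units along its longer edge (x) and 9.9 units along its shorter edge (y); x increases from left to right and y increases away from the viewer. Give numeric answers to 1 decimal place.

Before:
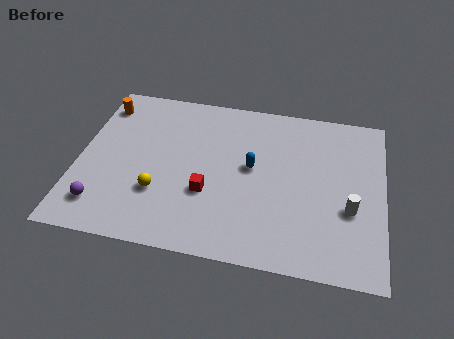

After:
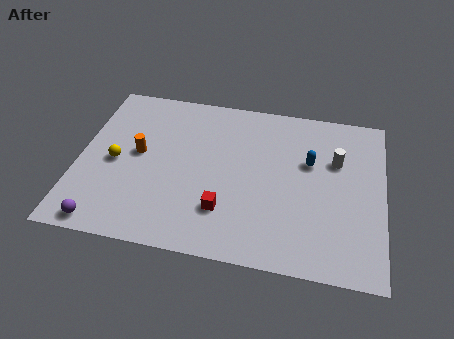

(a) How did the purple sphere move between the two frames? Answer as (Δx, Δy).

(0.2, -1.0)

The purple sphere started near (1.3, 1.9) and ended near (1.5, 0.9).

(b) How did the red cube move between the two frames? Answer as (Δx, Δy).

(0.8, -0.9)

The red cube was at about (6.0, 3.5) and moved to about (6.8, 2.6).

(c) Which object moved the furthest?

the orange cylinder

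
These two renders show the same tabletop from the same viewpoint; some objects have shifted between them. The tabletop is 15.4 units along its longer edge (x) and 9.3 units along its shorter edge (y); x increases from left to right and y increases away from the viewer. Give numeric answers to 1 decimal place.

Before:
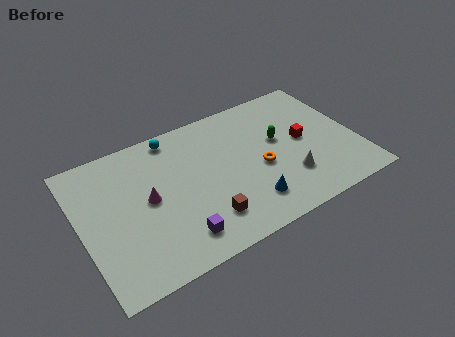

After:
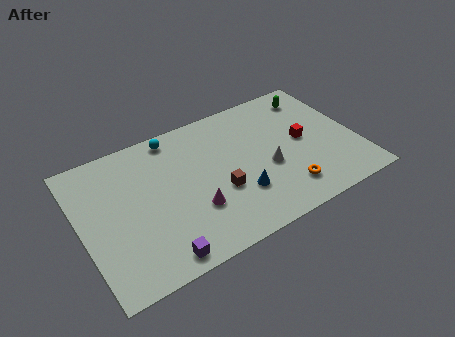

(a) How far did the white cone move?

1.6

The white cone moved from about (11.3, 2.6) to (10.3, 3.8), a distance of √(1.0² + 1.2²) ≈ 1.6.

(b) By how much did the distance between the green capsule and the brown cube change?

+1.7

The distance was about 5.7 in the first image and 7.4 in the second, so they moved 1.7 units further apart.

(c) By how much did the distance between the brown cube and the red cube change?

-1.4

They were about 6.6 units apart before and 5.2 after — 1.4 units closer together.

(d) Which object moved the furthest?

the green capsule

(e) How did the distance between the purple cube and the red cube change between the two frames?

+1.4

They were about 8.2 units apart before and 9.6 after — 1.4 units further apart.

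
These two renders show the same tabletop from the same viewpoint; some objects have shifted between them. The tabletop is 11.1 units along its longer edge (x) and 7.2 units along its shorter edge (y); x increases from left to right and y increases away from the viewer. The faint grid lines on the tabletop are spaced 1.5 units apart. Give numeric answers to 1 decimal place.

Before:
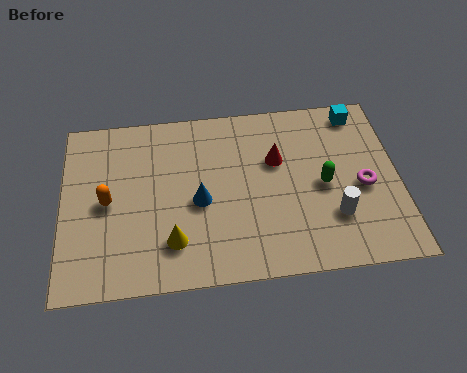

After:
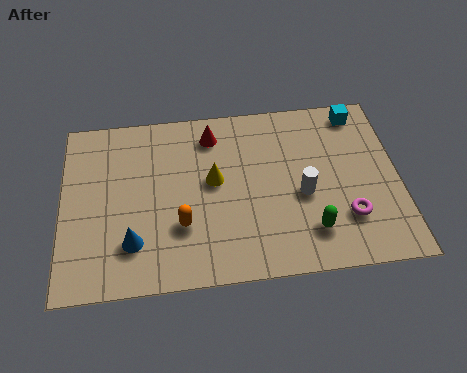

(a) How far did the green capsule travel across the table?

1.9

From (8.6, 3.4) to (8.1, 1.6), the green capsule covered √(0.5² + 1.8²) ≈ 1.9 units.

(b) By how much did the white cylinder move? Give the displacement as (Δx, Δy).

(-1.0, 1.0)

The white cylinder started near (8.9, 2.1) and ended near (7.9, 3.1).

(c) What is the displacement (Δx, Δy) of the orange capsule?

(2.4, -1.2)

From the two frames, the orange capsule sits at roughly (1.5, 3.5) before and (3.9, 2.3) after.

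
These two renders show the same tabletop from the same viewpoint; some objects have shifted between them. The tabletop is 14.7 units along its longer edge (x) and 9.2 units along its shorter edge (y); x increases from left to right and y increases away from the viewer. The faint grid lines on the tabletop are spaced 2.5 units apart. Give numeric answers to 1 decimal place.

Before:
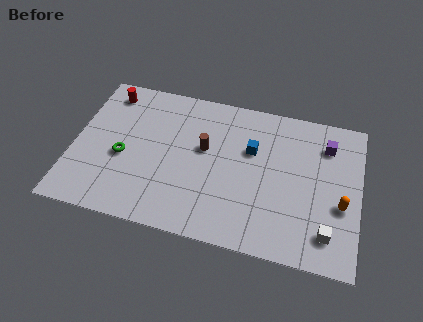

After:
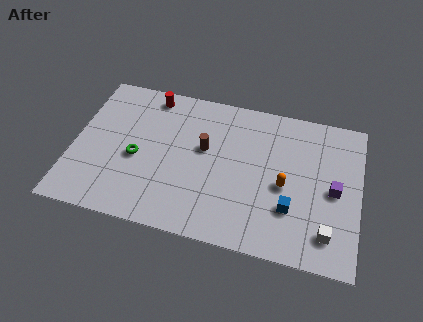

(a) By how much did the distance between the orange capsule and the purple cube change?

-1.1

They were about 3.6 units apart before and 2.5 after — 1.1 units closer together.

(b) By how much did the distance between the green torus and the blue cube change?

+1.3

The distance was about 6.8 in the first image and 8.1 in the second, so they moved 1.3 units further apart.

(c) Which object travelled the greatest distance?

the blue cube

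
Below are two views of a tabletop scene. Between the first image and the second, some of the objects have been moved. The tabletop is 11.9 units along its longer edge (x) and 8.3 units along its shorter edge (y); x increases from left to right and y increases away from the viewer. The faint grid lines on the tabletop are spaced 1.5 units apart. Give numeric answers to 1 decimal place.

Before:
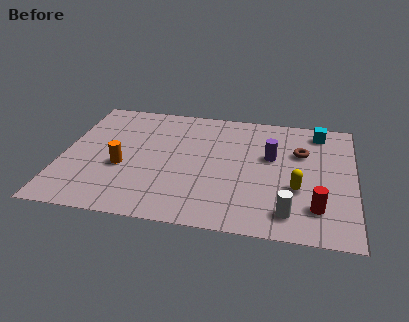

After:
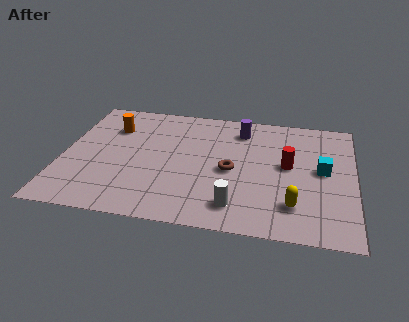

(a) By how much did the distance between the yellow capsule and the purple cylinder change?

+3.0

Before: roughly 2.3 units apart; after: 5.3. That's 3.0 units further apart.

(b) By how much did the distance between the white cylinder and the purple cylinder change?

+1.5

They were about 3.7 units apart before and 5.2 after — 1.5 units further apart.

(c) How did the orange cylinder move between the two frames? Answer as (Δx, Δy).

(-0.6, 2.7)

The orange cylinder started near (2.5, 3.3) and ended near (1.9, 6.0).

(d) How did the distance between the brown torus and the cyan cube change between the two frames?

+2.0

They were about 1.7 units apart before and 3.7 after — 2.0 units further apart.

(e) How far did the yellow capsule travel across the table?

1.1

The yellow capsule moved from about (9.6, 3.0) to (9.5, 1.9), a distance of √(0.1² + 1.1²) ≈ 1.1.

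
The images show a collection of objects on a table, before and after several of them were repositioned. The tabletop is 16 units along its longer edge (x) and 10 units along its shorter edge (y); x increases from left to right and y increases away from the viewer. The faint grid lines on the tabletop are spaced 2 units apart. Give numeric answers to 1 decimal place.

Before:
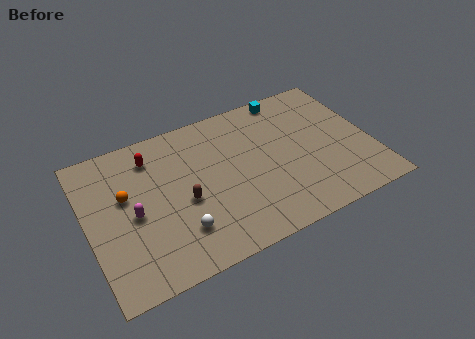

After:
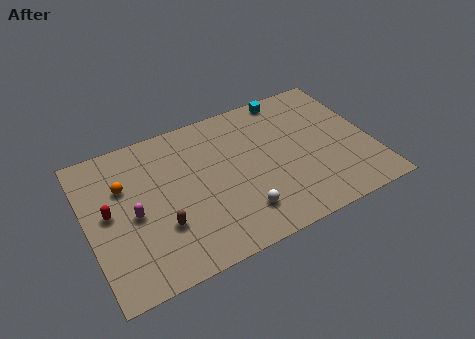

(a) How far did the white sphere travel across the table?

3.4

From (4.8, 2.5) to (8.2, 2.2), the white sphere covered √(3.4² + 0.3²) ≈ 3.4 units.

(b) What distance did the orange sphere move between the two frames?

0.7

The orange sphere moved from about (2.2, 6.0) to (2.2, 6.7), a distance of √(0.0² + 0.7²) ≈ 0.7.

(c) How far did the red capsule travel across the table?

3.8

From (3.9, 8.0) to (1.2, 5.3), the red capsule covered √(2.7² + 2.7²) ≈ 3.8 units.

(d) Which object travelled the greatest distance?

the red capsule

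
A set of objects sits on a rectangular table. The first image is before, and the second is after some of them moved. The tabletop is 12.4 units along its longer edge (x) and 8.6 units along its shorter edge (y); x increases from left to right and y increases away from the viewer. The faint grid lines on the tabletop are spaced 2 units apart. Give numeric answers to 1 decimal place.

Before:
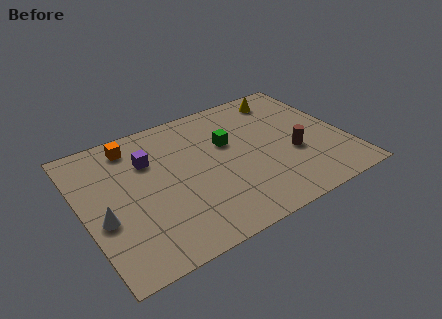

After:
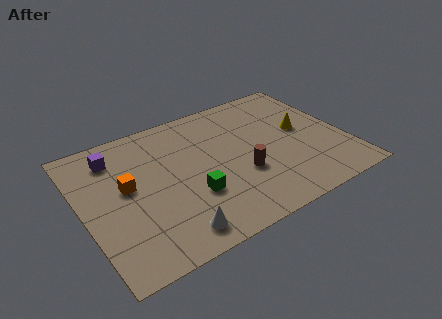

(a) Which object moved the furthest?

the white cone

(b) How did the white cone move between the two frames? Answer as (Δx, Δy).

(2.9, -2.2)

The white cone started near (0.8, 3.4) and ended near (3.7, 1.2).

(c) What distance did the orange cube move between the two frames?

2.6

From (2.7, 7.3) to (2.1, 4.8), the orange cube covered √(0.6² + 2.5²) ≈ 2.6 units.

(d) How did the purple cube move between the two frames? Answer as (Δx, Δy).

(-1.5, 0.9)

The purple cube started near (3.3, 6.0) and ended near (1.8, 6.9).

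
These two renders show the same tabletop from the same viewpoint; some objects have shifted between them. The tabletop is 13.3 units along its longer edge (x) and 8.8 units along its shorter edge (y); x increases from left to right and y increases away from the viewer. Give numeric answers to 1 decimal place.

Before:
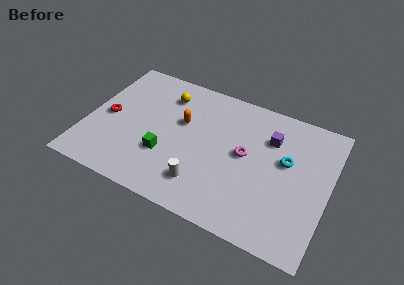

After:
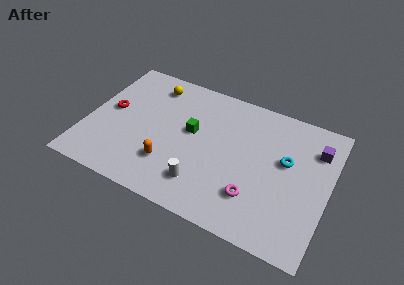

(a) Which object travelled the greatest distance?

the orange capsule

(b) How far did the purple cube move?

2.5

From (9.9, 6.3) to (12.4, 6.6), the purple cube covered √(2.5² + 0.3²) ≈ 2.5 units.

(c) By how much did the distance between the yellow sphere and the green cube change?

-0.6

They were about 4.0 units apart before and 3.4 after — 0.6 units closer together.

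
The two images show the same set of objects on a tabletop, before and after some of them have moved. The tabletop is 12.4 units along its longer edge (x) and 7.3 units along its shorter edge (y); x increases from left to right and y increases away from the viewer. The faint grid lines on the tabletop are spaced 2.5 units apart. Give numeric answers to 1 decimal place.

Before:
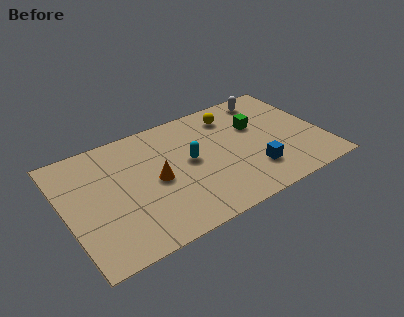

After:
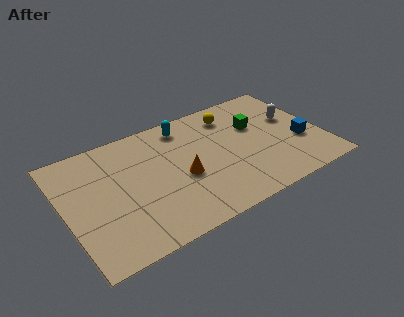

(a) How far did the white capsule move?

2.1

The white capsule moved from about (10.3, 6.3) to (11.2, 4.4), a distance of √(0.9² + 1.9²) ≈ 2.1.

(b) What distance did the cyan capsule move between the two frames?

2.3

From (6.0, 3.9) to (6.1, 6.2), the cyan capsule covered √(0.1² + 2.3²) ≈ 2.3 units.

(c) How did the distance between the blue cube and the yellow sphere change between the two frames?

+0.3

The distance was about 4.0 in the first image and 4.3 in the second, so they moved 0.3 units further apart.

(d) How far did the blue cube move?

2.6

The blue cube moved from about (8.8, 1.9) to (11.3, 2.7), a distance of √(2.5² + 0.8²) ≈ 2.6.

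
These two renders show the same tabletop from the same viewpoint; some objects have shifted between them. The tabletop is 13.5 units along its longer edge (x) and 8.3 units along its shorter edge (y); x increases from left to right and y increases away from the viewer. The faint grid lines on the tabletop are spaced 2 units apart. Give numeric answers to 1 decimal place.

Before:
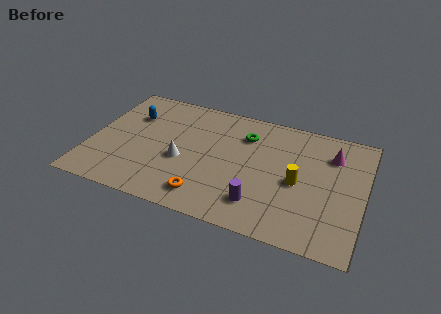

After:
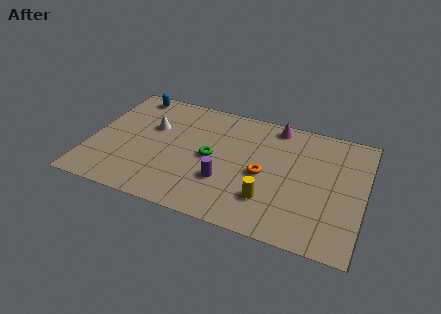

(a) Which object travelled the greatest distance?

the orange torus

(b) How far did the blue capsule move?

1.6

The blue capsule moved from about (1.8, 5.8) to (1.6, 7.4), a distance of √(0.2² + 1.6²) ≈ 1.6.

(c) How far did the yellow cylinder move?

2.1

From (10.3, 3.8) to (9.0, 2.2), the yellow cylinder covered √(1.3² + 1.6²) ≈ 2.1 units.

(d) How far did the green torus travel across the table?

2.6

From (7.5, 6.2) to (6.0, 4.1), the green torus covered √(1.5² + 2.1²) ≈ 2.6 units.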